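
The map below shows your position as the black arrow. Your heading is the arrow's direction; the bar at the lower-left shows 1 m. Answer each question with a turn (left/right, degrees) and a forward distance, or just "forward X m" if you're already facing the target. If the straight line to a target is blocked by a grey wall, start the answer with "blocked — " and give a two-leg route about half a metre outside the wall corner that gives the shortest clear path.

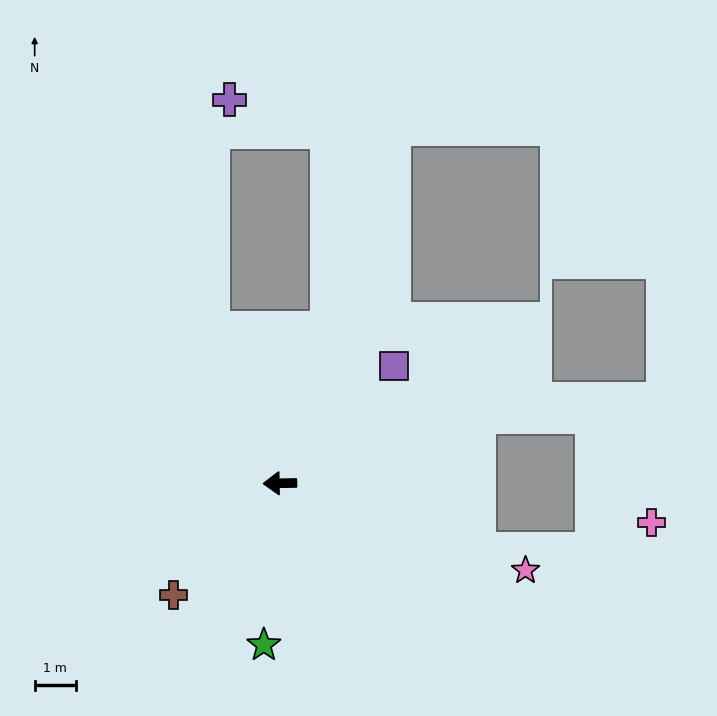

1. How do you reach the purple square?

turn right 135°, forward 4.0 m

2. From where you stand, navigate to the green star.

turn left 83°, forward 3.9 m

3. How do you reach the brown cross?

turn left 45°, forward 3.7 m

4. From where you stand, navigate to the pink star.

turn left 159°, forward 6.3 m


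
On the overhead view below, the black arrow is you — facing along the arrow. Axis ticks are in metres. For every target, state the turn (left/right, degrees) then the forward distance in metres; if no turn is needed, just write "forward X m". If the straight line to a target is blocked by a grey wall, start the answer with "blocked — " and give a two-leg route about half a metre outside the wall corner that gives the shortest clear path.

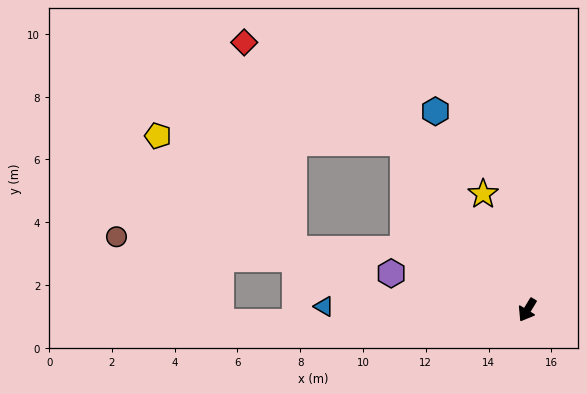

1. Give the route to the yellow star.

turn right 128°, forward 4.0 m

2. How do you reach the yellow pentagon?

blocked — turn right 112°, forward 6.6 m, then turn left 52°, forward 7.8 m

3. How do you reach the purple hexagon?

turn right 74°, forward 4.5 m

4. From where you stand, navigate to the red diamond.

blocked — turn right 112°, forward 6.6 m, then turn left 21°, forward 6.0 m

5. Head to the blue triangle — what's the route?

turn right 60°, forward 6.5 m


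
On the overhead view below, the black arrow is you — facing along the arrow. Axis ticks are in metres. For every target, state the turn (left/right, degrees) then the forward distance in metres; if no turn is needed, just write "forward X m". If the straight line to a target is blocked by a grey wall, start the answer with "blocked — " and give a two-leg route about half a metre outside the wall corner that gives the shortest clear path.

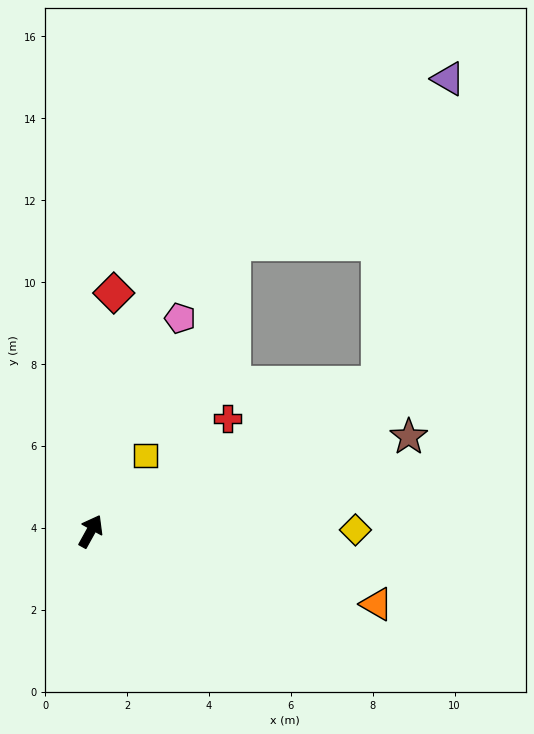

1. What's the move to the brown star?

turn right 44°, forward 8.1 m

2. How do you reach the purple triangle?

blocked — turn right 34°, forward 7.9 m, then turn left 50°, forward 7.6 m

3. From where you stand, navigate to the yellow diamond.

turn right 61°, forward 6.5 m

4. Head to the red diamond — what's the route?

turn left 23°, forward 5.8 m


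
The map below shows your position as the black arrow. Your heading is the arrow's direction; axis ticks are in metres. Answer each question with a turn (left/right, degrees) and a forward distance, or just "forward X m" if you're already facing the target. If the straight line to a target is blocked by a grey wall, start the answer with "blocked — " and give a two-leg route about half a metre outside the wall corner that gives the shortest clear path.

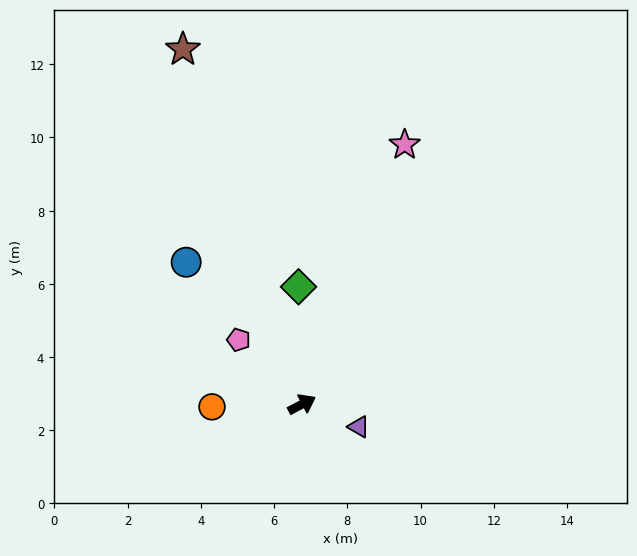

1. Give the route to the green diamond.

turn left 64°, forward 3.2 m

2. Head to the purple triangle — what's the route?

turn right 49°, forward 1.7 m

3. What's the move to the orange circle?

turn left 154°, forward 2.5 m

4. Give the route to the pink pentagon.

turn left 107°, forward 2.5 m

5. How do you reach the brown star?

turn left 81°, forward 10.2 m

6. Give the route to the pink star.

turn left 41°, forward 7.6 m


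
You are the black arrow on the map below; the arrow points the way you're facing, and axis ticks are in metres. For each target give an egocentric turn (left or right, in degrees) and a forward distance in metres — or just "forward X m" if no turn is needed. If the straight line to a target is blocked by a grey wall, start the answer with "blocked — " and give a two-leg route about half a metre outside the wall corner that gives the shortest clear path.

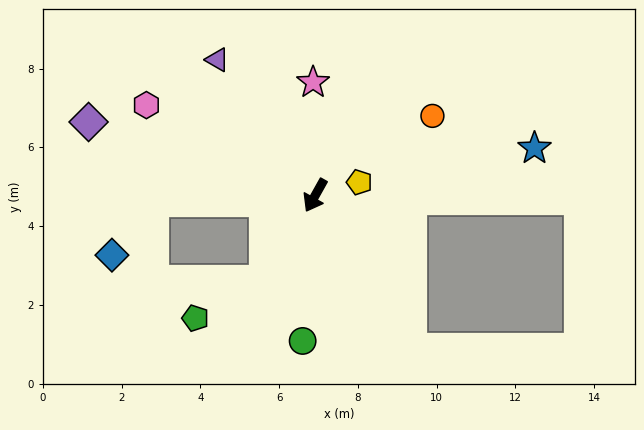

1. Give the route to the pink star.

turn right 150°, forward 2.9 m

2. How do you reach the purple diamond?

turn right 79°, forward 6.0 m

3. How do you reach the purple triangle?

turn right 115°, forward 4.2 m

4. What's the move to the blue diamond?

blocked — turn right 59°, forward 4.1 m, then turn left 52°, forward 1.7 m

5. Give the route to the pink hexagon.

turn right 89°, forward 4.9 m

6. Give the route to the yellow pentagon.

turn left 136°, forward 1.2 m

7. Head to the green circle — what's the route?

turn left 24°, forward 3.7 m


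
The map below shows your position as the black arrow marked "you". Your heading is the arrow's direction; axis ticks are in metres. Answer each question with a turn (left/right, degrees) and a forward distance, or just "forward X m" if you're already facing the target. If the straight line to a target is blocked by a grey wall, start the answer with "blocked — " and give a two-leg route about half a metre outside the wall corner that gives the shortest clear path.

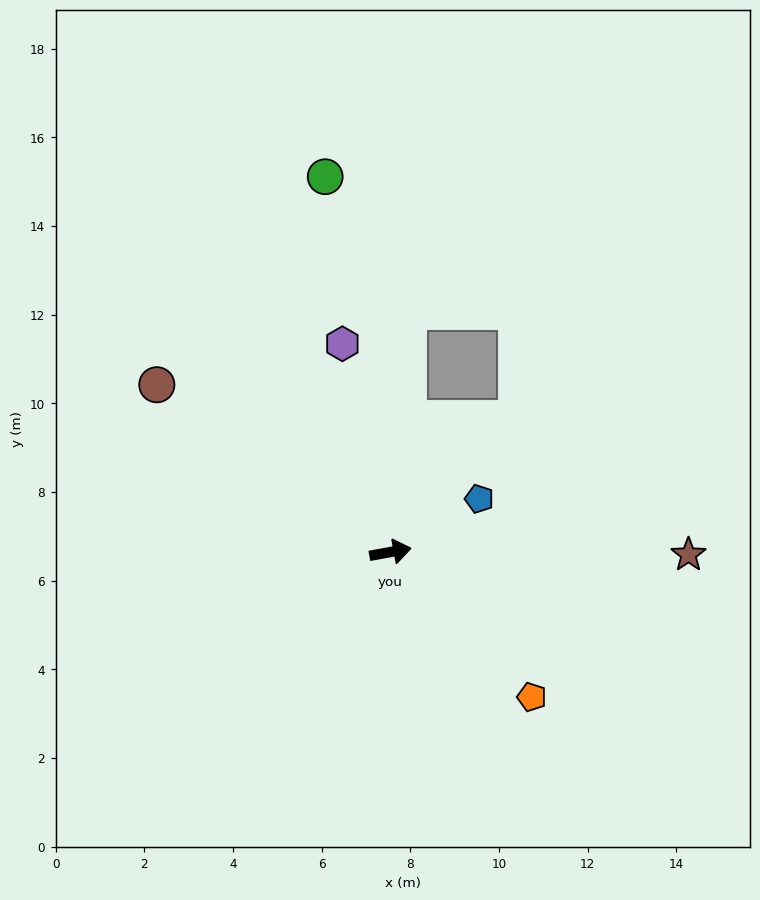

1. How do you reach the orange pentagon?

turn right 56°, forward 4.6 m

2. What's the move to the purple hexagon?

turn left 93°, forward 4.8 m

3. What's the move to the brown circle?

turn left 134°, forward 6.5 m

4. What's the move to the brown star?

turn right 11°, forward 6.7 m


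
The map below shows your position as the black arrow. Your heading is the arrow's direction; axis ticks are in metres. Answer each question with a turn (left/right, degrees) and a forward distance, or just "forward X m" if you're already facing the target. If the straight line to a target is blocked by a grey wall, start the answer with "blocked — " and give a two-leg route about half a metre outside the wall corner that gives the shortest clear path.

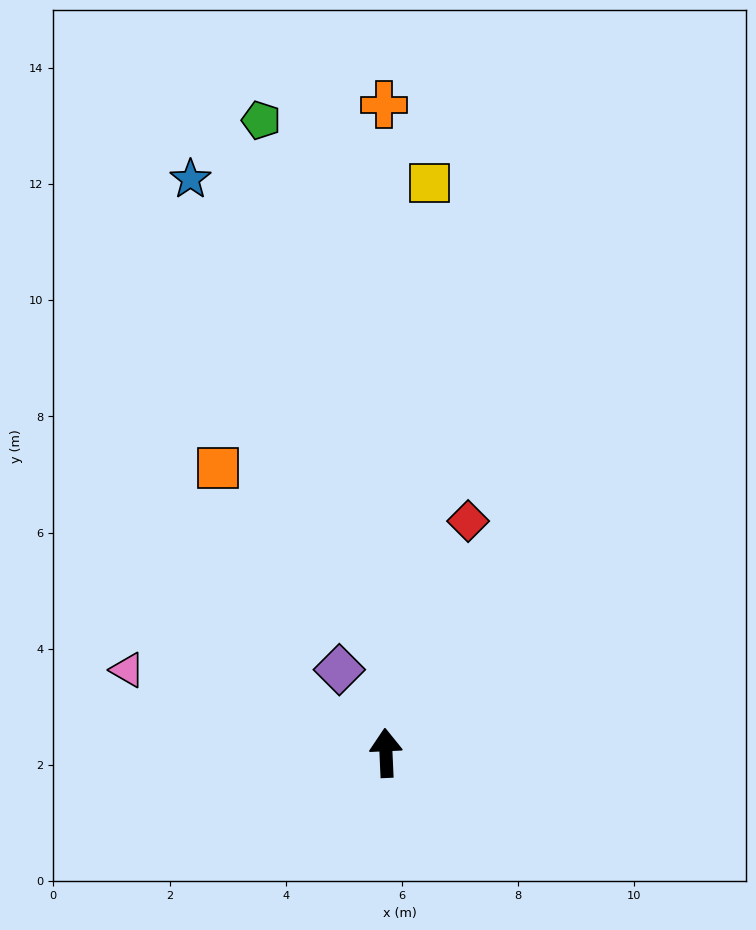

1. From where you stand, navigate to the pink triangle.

turn left 70°, forward 4.7 m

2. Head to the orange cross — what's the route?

turn right 2°, forward 11.2 m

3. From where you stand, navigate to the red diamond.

turn right 22°, forward 4.2 m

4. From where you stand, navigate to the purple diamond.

turn left 27°, forward 1.6 m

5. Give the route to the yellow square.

turn right 7°, forward 9.8 m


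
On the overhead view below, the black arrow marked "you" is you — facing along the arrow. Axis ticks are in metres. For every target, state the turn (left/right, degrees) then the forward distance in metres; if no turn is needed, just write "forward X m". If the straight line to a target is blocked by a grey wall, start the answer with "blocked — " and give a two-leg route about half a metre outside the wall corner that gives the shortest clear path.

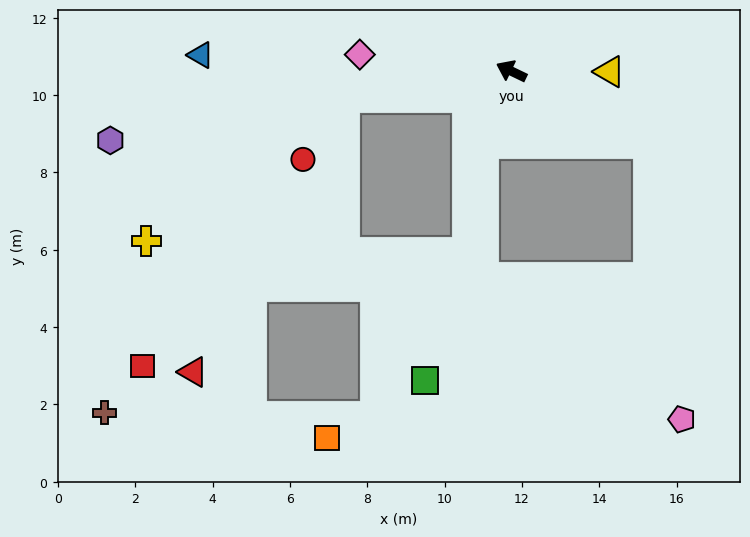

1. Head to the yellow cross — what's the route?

blocked — turn left 34°, forward 4.4 m, then turn left 28°, forward 6.3 m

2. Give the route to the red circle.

blocked — turn left 34°, forward 4.4 m, then turn left 49°, forward 1.9 m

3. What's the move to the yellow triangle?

turn right 155°, forward 2.5 m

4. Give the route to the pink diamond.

turn left 19°, forward 3.9 m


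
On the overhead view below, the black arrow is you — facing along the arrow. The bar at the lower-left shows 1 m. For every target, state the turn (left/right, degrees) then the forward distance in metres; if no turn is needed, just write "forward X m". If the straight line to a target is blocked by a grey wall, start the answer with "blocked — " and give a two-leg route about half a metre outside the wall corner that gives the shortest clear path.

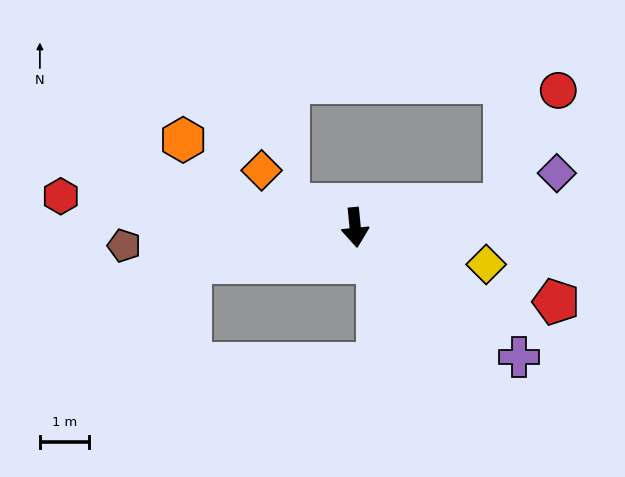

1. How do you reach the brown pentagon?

turn right 91°, forward 4.7 m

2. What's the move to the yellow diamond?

turn left 69°, forward 2.8 m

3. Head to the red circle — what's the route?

blocked — turn left 93°, forward 3.1 m, then turn left 56°, forward 2.6 m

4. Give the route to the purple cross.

turn left 46°, forward 4.2 m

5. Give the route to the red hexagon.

turn right 102°, forward 6.0 m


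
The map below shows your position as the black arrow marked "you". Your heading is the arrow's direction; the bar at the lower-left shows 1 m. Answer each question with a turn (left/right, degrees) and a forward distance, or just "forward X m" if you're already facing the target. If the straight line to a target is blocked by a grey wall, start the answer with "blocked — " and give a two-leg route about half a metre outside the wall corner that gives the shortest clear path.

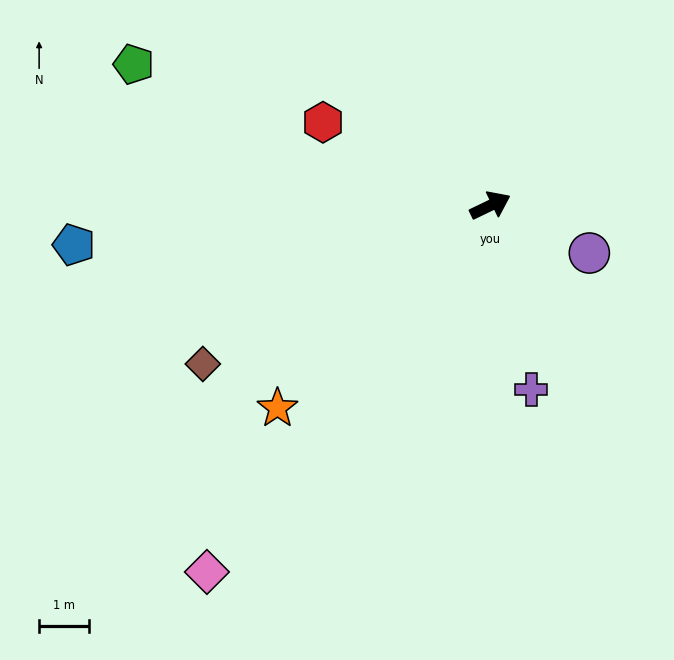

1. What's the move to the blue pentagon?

turn left 160°, forward 8.4 m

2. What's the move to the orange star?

turn right 162°, forward 5.9 m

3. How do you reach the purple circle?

turn right 51°, forward 2.2 m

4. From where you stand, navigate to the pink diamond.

turn right 153°, forward 9.3 m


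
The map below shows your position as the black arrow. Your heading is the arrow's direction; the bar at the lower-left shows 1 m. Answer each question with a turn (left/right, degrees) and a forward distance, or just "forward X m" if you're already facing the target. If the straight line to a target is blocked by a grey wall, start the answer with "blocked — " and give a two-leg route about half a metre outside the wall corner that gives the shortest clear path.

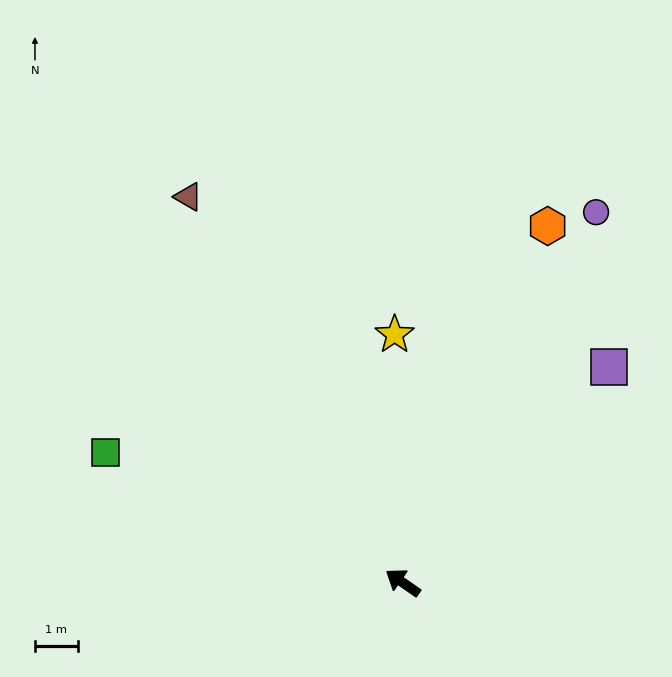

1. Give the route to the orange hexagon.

turn right 77°, forward 9.0 m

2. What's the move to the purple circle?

turn right 83°, forward 9.7 m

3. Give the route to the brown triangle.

turn right 26°, forward 10.3 m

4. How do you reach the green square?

turn left 11°, forward 7.6 m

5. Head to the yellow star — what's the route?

turn right 53°, forward 5.8 m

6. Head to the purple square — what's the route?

turn right 99°, forward 6.9 m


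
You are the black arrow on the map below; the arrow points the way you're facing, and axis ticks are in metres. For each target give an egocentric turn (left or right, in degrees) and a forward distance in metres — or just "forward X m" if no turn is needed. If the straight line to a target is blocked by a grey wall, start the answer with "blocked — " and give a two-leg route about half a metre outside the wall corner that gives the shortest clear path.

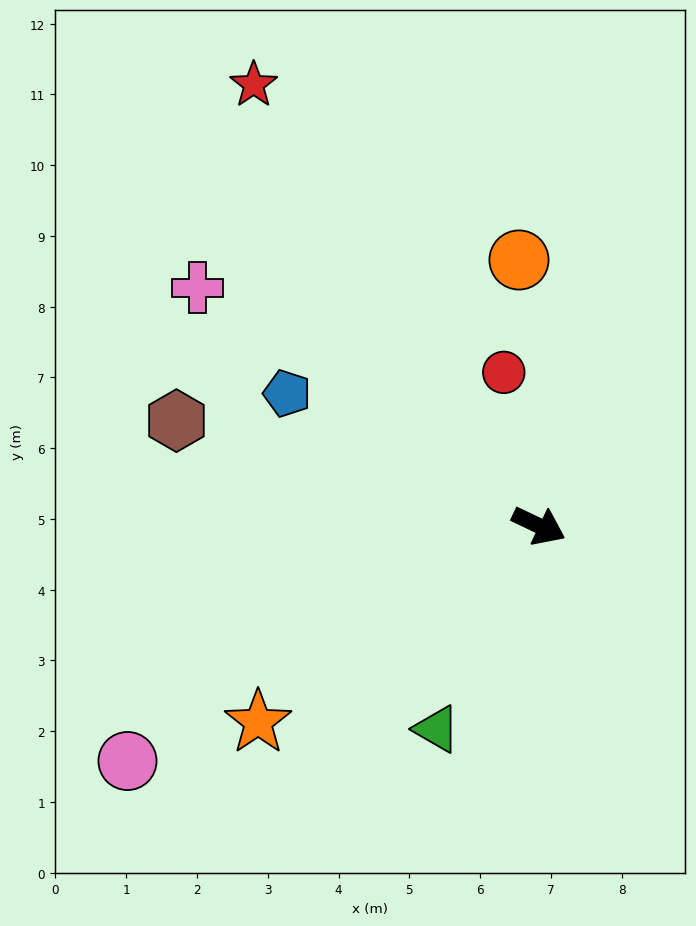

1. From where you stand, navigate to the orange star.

turn right 120°, forward 4.8 m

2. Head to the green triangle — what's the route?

turn right 91°, forward 3.2 m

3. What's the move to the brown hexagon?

turn right 171°, forward 5.3 m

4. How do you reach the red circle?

turn left 128°, forward 2.2 m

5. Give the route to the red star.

turn left 148°, forward 7.4 m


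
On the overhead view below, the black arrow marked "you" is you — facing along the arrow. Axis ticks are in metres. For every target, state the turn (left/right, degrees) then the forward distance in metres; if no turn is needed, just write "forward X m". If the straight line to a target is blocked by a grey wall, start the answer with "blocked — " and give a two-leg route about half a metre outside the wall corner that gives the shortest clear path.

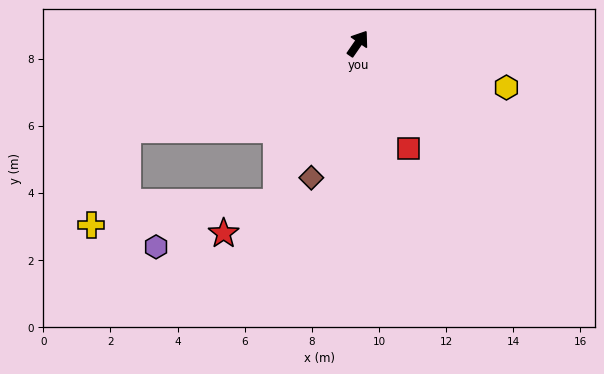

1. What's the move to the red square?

turn right 120°, forward 3.5 m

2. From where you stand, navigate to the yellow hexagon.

turn right 72°, forward 4.6 m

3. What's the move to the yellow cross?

blocked — turn left 145°, forward 7.3 m, then turn left 49°, forward 3.1 m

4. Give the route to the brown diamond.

turn right 165°, forward 4.2 m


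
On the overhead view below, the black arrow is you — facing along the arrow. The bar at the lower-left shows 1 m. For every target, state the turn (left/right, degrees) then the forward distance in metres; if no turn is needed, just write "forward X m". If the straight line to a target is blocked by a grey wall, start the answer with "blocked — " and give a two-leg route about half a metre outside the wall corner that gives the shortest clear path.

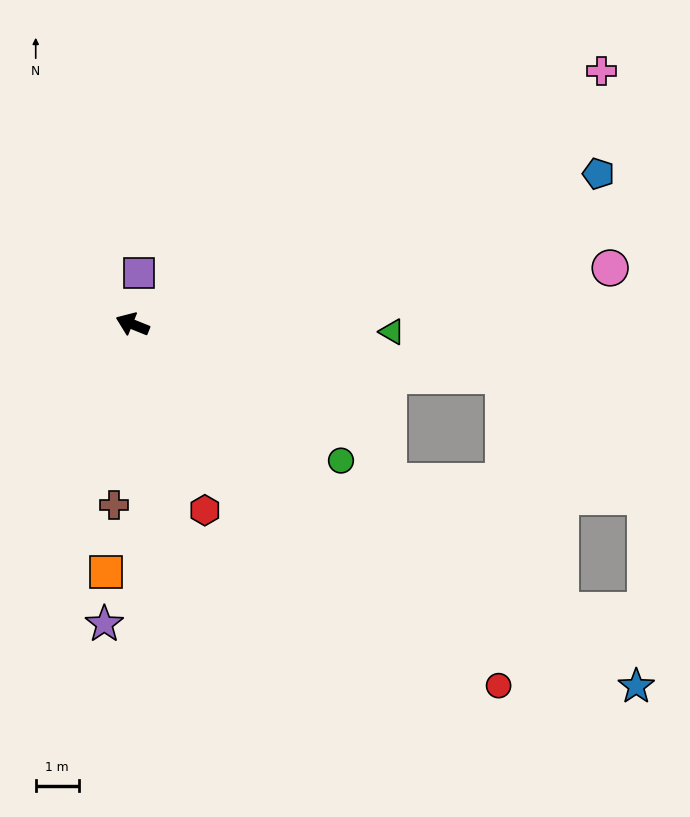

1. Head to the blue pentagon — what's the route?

turn right 140°, forward 11.4 m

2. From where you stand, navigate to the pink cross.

turn right 130°, forward 12.4 m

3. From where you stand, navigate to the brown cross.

turn left 106°, forward 4.2 m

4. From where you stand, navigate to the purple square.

turn right 75°, forward 1.2 m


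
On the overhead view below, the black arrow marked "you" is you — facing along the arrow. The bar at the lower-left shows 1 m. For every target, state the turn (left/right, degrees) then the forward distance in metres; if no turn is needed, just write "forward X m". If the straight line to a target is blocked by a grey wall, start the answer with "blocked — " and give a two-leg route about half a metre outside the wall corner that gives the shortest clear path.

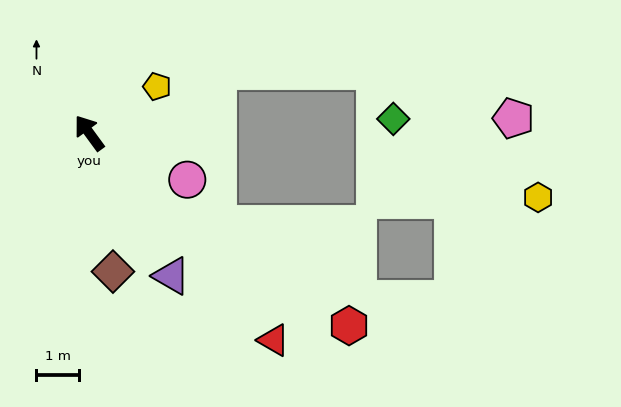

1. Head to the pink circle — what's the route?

turn right 152°, forward 2.5 m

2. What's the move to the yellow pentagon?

turn right 92°, forward 1.9 m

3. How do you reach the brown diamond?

turn left 154°, forward 3.3 m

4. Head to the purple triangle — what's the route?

turn left 174°, forward 3.9 m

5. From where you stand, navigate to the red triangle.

turn right 175°, forward 6.5 m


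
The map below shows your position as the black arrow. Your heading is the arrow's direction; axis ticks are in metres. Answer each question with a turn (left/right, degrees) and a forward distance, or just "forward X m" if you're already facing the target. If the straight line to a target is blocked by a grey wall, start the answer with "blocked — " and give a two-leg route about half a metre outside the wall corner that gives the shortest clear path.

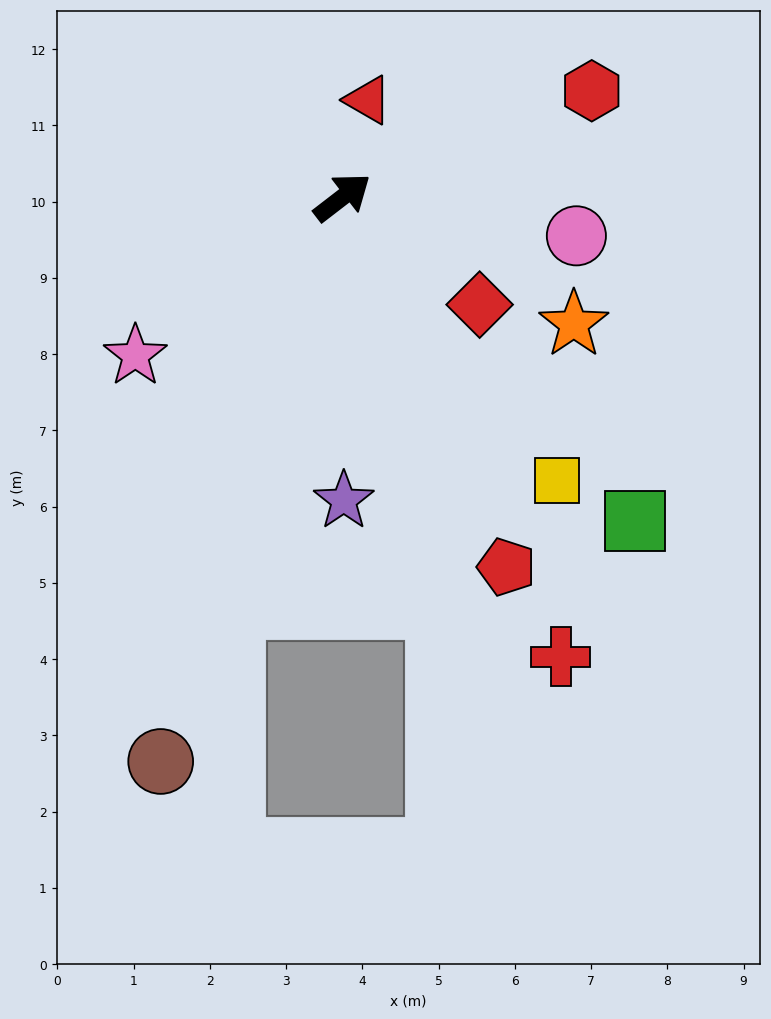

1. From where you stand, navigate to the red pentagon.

turn right 104°, forward 5.3 m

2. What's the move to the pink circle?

turn right 47°, forward 3.1 m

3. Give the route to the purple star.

turn right 127°, forward 4.0 m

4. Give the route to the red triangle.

turn left 38°, forward 1.3 m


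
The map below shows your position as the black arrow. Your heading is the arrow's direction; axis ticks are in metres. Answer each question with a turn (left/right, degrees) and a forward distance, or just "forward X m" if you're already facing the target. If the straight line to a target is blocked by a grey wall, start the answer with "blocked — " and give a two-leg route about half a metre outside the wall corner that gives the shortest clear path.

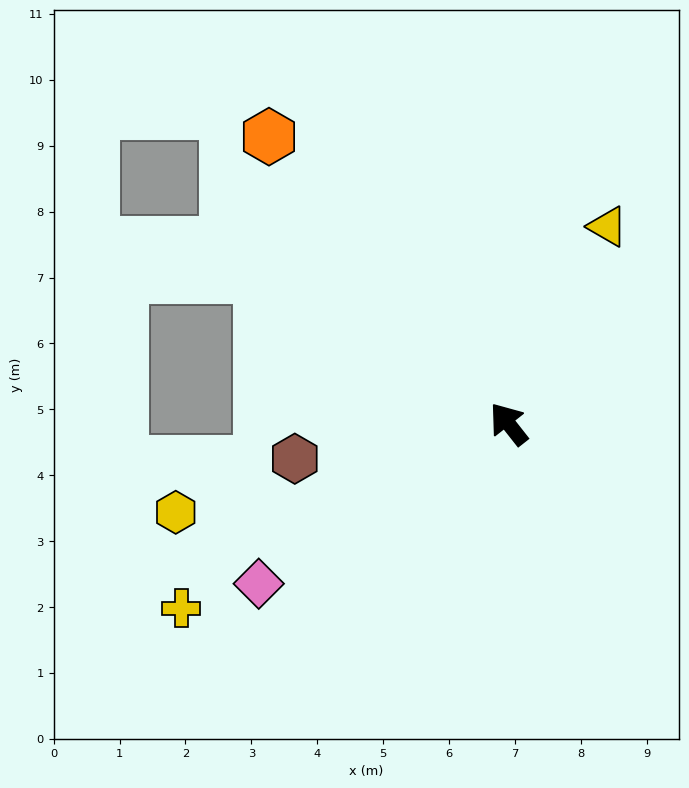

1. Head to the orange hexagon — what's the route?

forward 5.7 m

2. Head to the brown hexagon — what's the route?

turn left 61°, forward 3.3 m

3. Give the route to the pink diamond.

turn left 84°, forward 4.5 m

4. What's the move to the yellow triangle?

turn right 65°, forward 3.3 m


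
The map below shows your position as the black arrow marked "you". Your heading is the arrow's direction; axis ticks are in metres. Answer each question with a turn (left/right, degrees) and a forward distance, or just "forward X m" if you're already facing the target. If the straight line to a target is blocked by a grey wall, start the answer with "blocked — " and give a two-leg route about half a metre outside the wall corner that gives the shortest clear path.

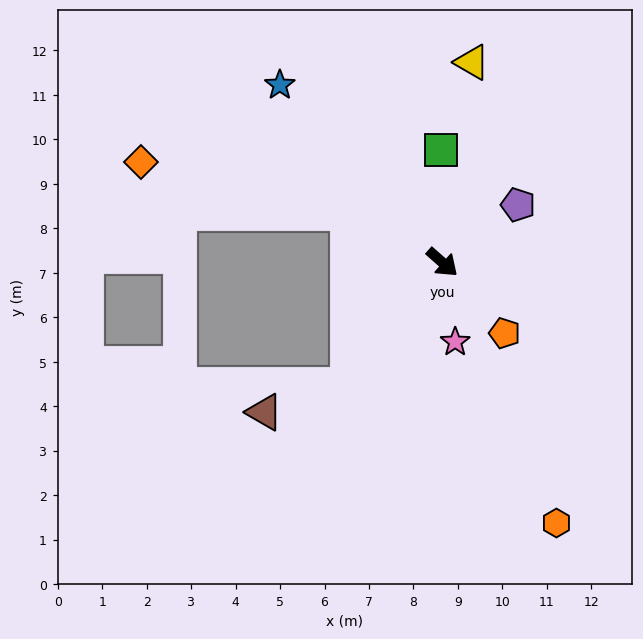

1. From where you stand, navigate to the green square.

turn left 132°, forward 2.5 m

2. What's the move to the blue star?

turn left 174°, forward 5.4 m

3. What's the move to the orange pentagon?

turn right 7°, forward 2.1 m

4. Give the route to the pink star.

turn right 39°, forward 1.8 m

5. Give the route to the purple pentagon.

turn left 79°, forward 2.1 m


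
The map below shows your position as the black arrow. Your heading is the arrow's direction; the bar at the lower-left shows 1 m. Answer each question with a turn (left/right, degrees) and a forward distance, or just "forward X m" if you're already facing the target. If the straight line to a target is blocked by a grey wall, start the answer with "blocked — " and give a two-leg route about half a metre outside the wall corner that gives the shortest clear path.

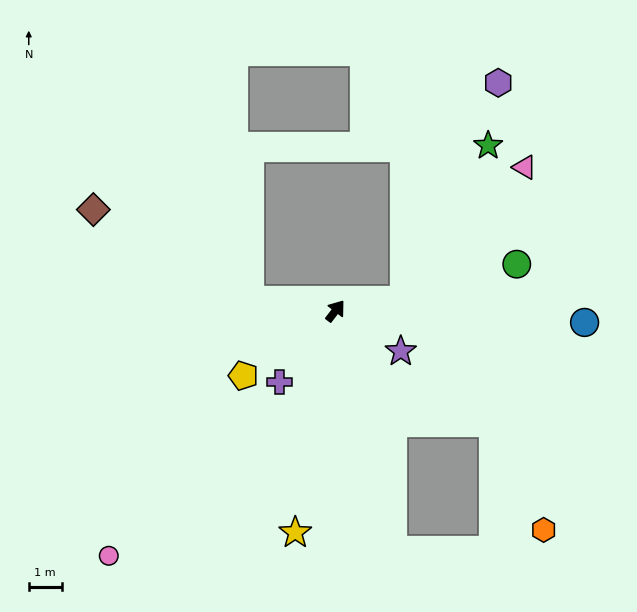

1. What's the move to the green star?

blocked — turn right 43°, forward 2.1 m, then turn left 52°, forward 5.3 m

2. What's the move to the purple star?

turn right 84°, forward 2.3 m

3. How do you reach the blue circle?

turn right 55°, forward 7.6 m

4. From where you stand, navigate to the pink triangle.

blocked — turn right 43°, forward 2.1 m, then turn left 38°, forward 5.4 m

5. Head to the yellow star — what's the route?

turn right 153°, forward 6.9 m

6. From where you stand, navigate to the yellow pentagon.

turn left 163°, forward 3.4 m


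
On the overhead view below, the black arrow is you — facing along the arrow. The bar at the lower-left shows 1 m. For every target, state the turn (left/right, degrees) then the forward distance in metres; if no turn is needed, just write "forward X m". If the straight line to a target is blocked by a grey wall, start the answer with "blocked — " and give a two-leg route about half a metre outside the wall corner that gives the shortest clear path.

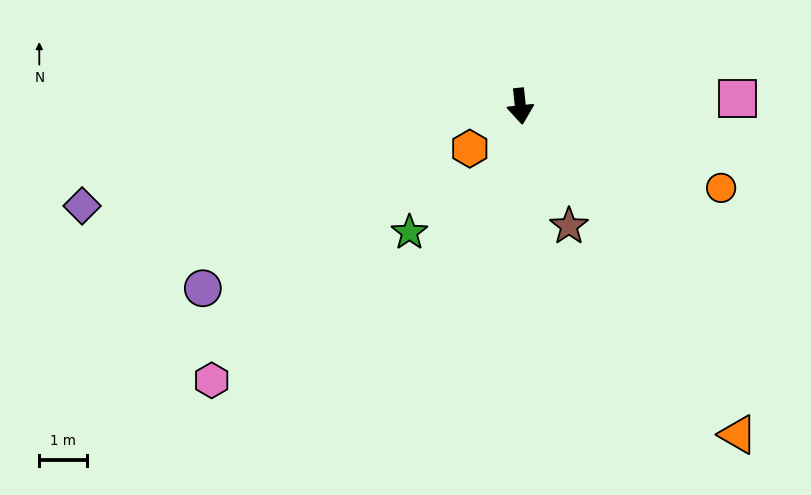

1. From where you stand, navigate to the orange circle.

turn left 62°, forward 4.6 m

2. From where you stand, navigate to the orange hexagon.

turn right 56°, forward 1.4 m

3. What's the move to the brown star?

turn left 16°, forward 2.7 m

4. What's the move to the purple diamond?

turn right 83°, forward 9.5 m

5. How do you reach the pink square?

turn left 86°, forward 4.6 m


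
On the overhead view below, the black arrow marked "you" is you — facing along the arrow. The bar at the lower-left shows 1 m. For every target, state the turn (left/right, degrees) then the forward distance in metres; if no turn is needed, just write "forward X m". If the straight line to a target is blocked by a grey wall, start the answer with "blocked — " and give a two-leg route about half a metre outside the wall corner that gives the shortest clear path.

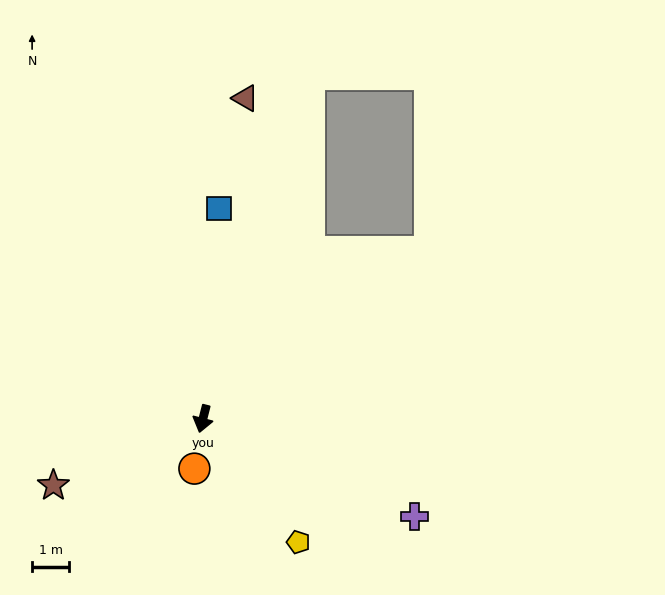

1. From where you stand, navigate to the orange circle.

turn left 5°, forward 1.4 m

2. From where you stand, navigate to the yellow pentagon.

turn left 52°, forward 4.2 m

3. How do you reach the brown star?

turn right 52°, forward 4.5 m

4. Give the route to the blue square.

turn right 170°, forward 5.7 m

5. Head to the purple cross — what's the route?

turn left 79°, forward 6.3 m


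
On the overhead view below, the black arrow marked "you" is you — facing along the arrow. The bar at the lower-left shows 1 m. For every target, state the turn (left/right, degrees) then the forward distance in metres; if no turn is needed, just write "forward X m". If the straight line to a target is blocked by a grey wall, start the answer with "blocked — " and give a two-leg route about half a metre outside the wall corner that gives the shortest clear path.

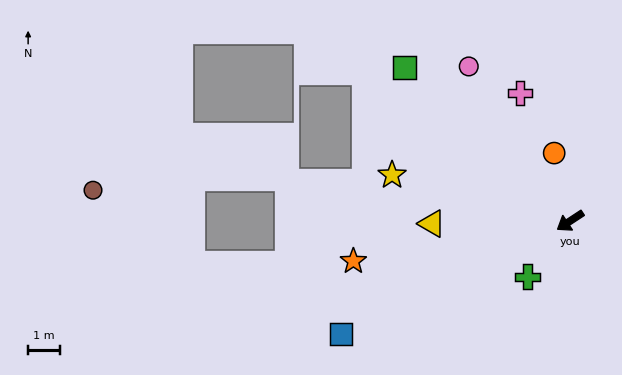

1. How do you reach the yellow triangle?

turn right 32°, forward 4.3 m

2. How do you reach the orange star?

turn right 23°, forward 6.9 m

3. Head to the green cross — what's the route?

turn left 19°, forward 2.2 m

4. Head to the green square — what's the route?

turn right 76°, forward 7.1 m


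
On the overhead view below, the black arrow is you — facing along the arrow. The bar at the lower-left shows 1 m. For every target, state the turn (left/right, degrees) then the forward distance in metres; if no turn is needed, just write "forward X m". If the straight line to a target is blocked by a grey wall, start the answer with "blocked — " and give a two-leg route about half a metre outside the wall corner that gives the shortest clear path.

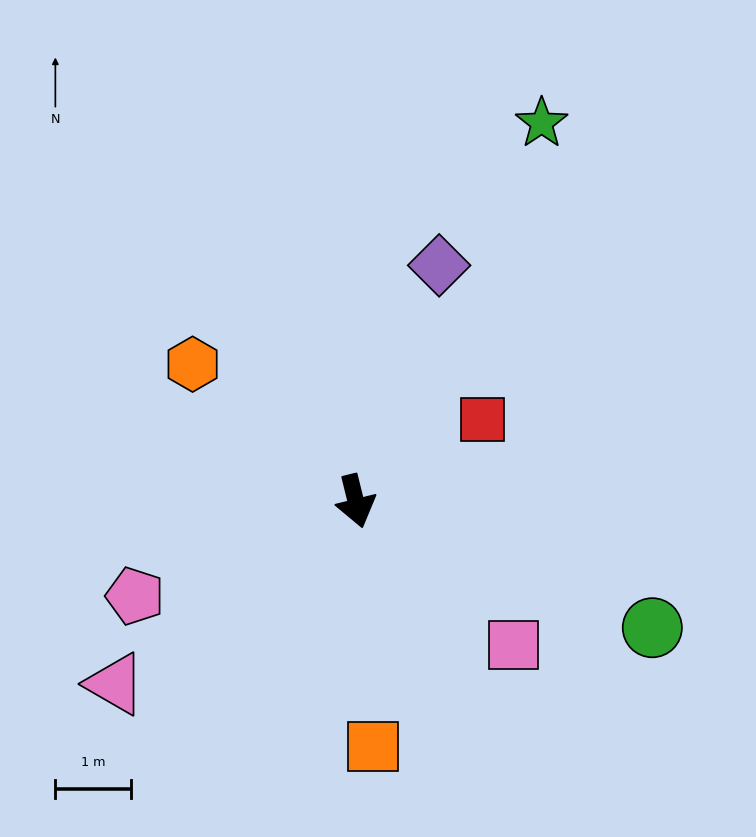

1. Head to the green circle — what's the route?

turn left 53°, forward 4.3 m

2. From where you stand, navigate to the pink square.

turn left 34°, forward 2.8 m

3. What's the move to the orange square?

turn right 10°, forward 3.3 m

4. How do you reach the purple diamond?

turn left 147°, forward 3.3 m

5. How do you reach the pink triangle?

turn right 67°, forward 4.0 m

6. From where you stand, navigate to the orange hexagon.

turn right 144°, forward 2.8 m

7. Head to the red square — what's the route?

turn left 109°, forward 2.0 m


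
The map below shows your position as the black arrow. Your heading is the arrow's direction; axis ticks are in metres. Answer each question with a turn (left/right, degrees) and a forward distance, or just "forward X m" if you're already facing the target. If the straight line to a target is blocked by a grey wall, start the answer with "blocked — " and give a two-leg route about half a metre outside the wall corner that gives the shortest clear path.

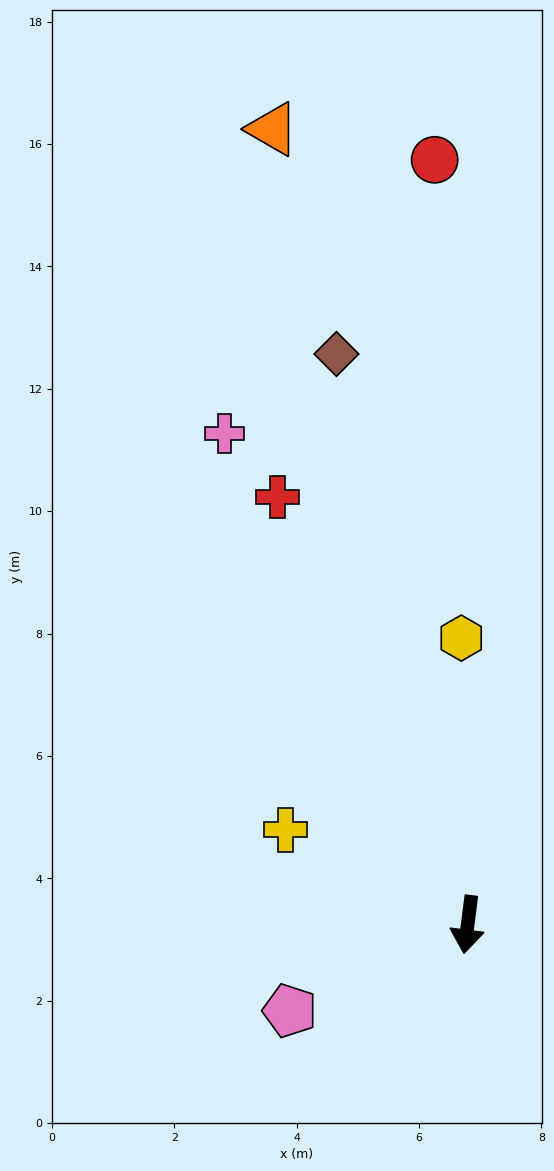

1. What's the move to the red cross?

turn right 149°, forward 7.6 m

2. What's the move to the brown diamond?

turn right 160°, forward 9.6 m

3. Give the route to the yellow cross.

turn right 110°, forward 3.4 m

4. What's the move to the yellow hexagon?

turn right 171°, forward 4.7 m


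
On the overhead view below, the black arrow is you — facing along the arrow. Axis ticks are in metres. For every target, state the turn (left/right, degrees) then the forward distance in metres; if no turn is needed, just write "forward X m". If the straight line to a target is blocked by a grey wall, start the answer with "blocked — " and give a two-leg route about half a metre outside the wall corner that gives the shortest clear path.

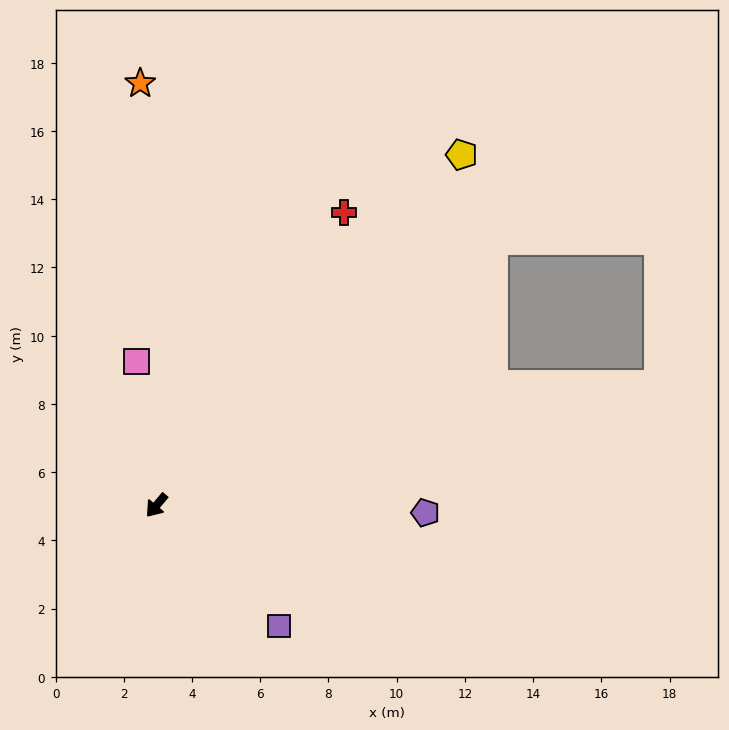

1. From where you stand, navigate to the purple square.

turn left 85°, forward 5.1 m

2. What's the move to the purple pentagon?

turn left 128°, forward 7.9 m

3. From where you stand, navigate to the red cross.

turn right 173°, forward 10.2 m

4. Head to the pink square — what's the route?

turn right 132°, forward 4.3 m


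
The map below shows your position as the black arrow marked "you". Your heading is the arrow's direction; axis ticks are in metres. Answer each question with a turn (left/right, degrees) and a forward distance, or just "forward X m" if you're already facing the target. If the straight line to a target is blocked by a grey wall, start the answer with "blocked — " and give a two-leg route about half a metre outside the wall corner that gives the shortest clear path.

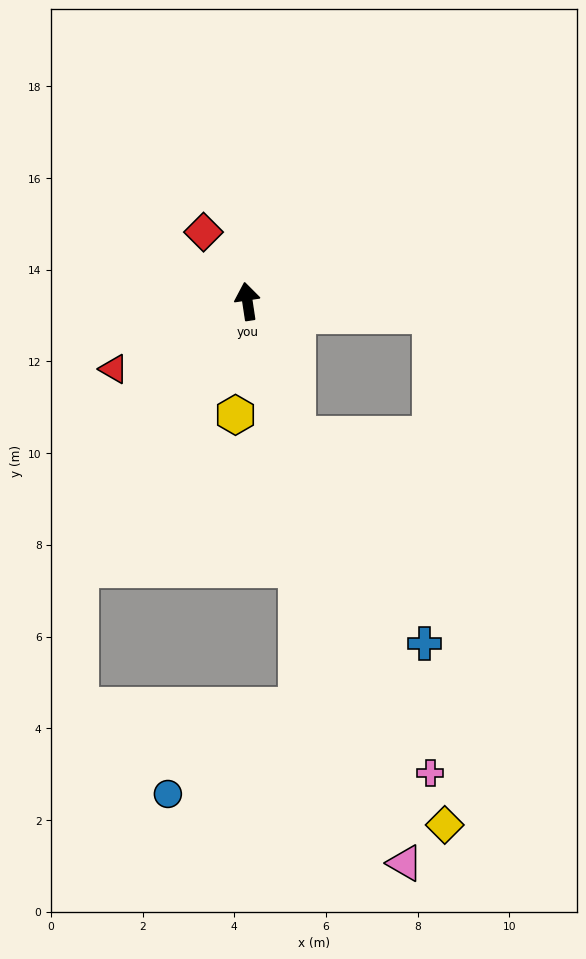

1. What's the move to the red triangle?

turn left 108°, forward 3.3 m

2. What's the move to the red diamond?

turn left 24°, forward 1.8 m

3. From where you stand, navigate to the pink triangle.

turn right 173°, forward 12.7 m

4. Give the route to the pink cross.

turn right 167°, forward 11.0 m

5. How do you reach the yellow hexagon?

turn left 165°, forward 2.5 m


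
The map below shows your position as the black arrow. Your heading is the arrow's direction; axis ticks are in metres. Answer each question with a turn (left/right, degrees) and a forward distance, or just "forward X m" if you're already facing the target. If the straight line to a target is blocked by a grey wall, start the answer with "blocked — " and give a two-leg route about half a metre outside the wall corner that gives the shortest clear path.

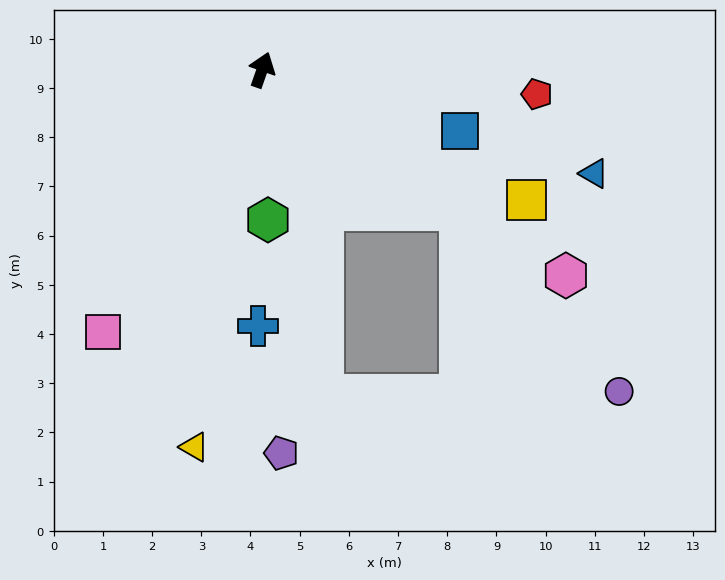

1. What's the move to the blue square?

turn right 88°, forward 4.2 m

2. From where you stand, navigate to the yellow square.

turn right 97°, forward 6.0 m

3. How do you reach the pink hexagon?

turn right 105°, forward 7.5 m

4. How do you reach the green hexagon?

turn right 158°, forward 3.1 m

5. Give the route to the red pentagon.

turn right 76°, forward 5.6 m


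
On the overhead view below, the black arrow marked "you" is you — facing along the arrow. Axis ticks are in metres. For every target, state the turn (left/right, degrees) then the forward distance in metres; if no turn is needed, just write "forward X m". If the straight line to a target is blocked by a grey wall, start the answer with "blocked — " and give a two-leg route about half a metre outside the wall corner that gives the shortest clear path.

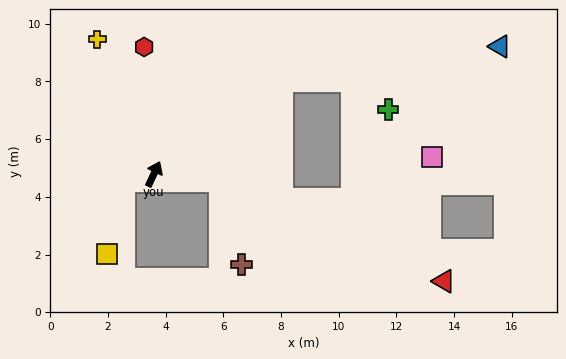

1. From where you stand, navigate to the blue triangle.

blocked — turn right 28°, forward 5.5 m, then turn right 28°, forward 7.7 m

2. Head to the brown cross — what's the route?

blocked — turn right 70°, forward 2.3 m, then turn right 71°, forward 3.0 m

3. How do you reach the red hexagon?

turn left 30°, forward 4.4 m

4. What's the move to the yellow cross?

turn left 48°, forward 5.1 m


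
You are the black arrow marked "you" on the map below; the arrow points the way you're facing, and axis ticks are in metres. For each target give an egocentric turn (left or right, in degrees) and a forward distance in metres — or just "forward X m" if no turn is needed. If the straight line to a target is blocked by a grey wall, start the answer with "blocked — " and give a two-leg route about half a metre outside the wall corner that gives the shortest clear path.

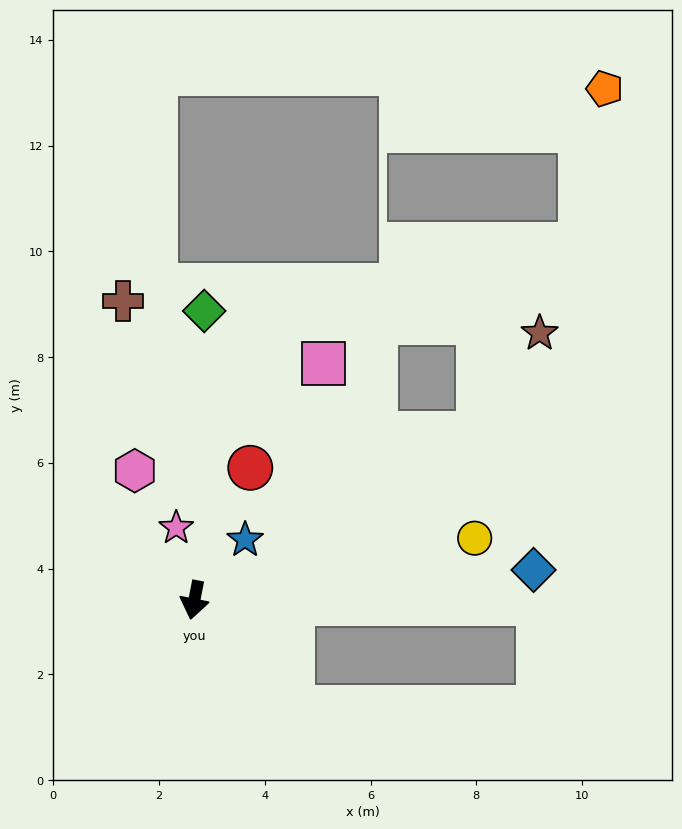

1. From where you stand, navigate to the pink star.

turn right 155°, forward 1.4 m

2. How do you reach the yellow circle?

turn left 114°, forward 5.4 m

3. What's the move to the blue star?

turn left 151°, forward 1.5 m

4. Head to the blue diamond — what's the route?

turn left 106°, forward 6.4 m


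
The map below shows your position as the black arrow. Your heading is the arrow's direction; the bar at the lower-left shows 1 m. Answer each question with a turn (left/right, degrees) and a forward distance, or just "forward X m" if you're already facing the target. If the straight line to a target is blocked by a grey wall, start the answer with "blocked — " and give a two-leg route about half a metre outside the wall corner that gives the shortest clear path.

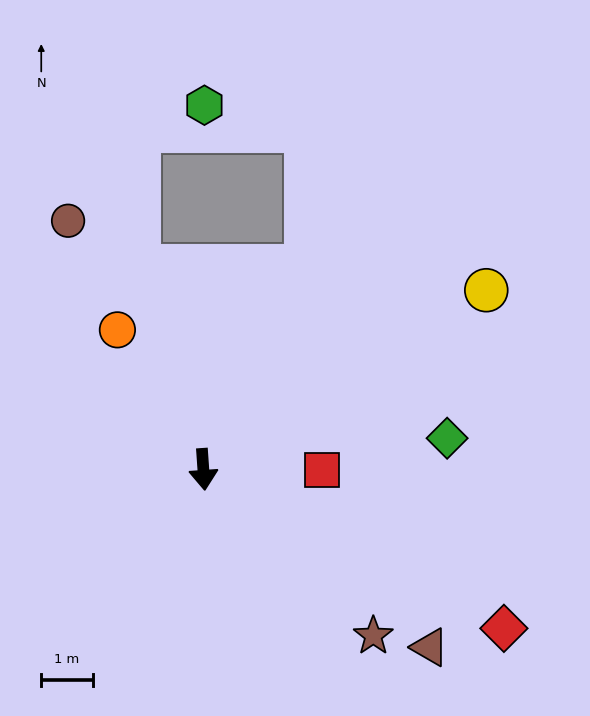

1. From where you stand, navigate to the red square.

turn left 86°, forward 2.3 m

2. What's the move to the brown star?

turn left 42°, forward 4.6 m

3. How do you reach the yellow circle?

turn left 118°, forward 6.5 m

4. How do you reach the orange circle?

turn right 152°, forward 3.2 m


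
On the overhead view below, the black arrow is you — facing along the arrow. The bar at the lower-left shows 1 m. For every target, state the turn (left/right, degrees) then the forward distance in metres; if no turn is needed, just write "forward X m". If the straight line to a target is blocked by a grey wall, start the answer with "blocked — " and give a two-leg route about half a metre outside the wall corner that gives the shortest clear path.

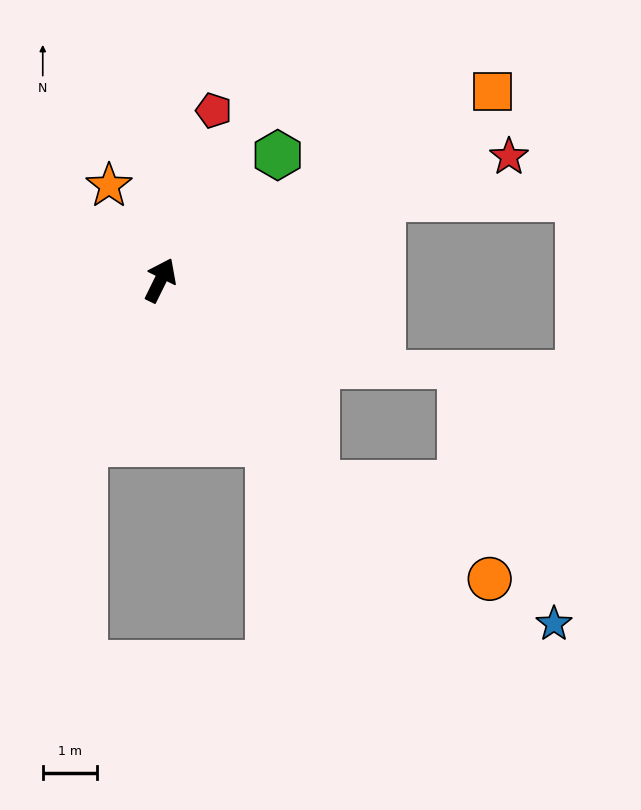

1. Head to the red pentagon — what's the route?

turn left 9°, forward 3.3 m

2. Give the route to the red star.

turn right 44°, forward 6.8 m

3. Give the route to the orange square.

turn right 34°, forward 7.0 m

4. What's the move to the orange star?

turn left 55°, forward 2.0 m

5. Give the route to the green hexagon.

turn right 17°, forward 3.1 m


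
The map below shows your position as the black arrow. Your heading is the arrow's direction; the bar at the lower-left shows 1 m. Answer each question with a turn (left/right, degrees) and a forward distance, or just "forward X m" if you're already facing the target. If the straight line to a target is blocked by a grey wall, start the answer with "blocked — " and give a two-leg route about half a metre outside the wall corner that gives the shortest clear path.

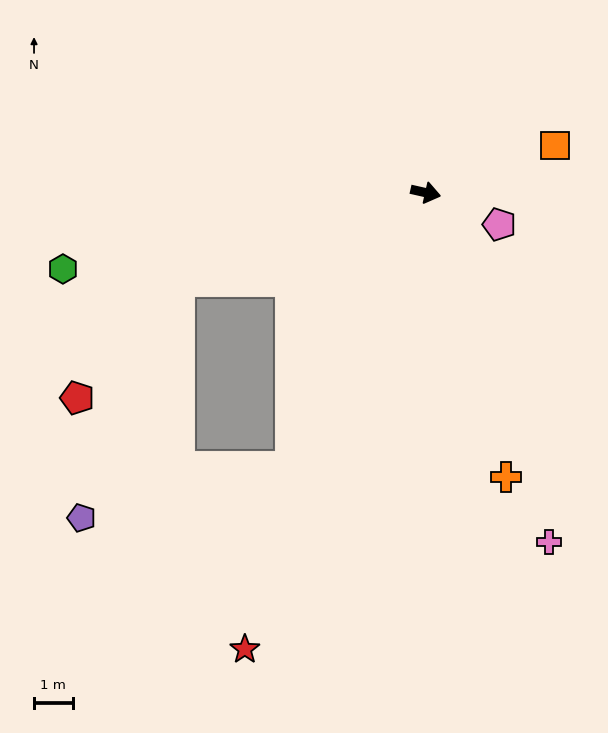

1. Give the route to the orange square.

turn left 33°, forward 3.5 m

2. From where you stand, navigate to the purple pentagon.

blocked — turn right 148°, forward 6.7 m, then turn left 48°, forward 6.6 m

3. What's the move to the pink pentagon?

turn right 11°, forward 2.1 m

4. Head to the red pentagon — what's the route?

blocked — turn right 148°, forward 6.7 m, then turn left 30°, forward 4.0 m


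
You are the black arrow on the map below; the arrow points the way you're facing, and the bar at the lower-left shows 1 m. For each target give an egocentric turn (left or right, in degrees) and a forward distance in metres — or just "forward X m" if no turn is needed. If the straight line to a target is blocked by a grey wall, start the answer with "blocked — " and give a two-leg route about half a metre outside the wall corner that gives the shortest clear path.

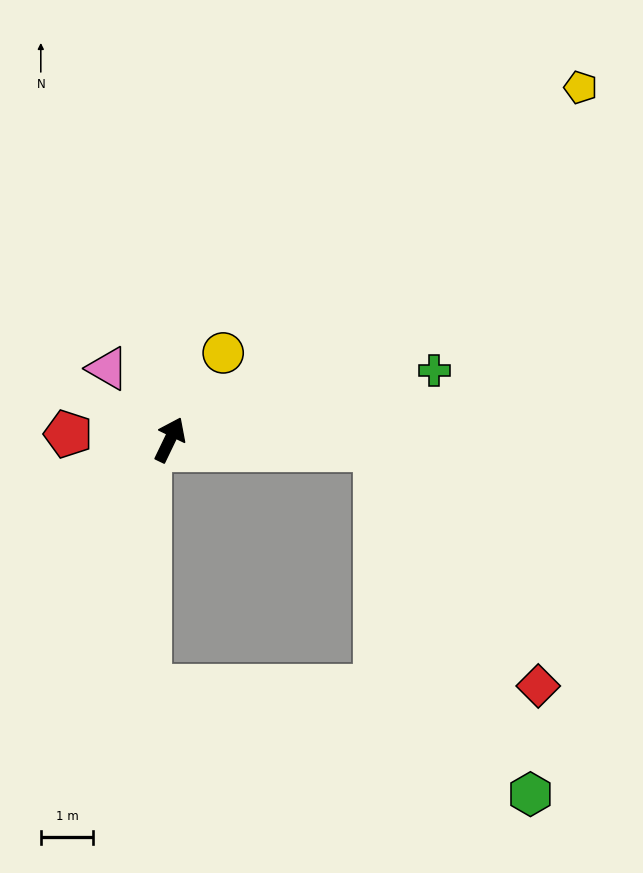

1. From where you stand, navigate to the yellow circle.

turn right 6°, forward 1.9 m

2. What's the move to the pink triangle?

turn left 67°, forward 1.8 m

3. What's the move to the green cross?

turn right 50°, forward 5.2 m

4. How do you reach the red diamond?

blocked — turn right 67°, forward 3.9 m, then turn right 53°, forward 5.5 m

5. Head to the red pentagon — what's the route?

turn left 113°, forward 1.9 m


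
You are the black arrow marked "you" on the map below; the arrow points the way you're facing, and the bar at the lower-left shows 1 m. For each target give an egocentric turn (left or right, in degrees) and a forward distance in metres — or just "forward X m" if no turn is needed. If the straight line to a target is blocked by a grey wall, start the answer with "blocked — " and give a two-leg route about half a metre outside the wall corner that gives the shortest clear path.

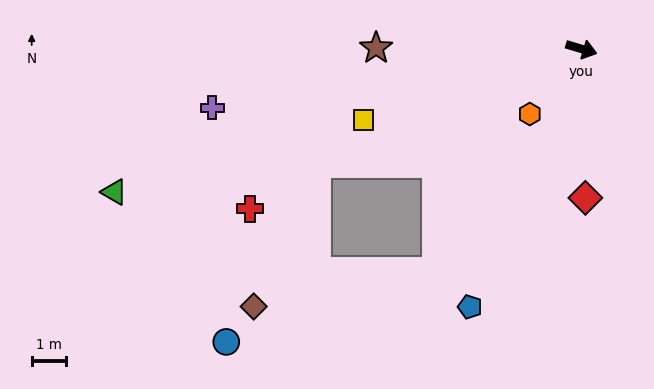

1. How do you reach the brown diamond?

blocked — turn right 140°, forward 8.3 m, then turn left 43°, forward 4.5 m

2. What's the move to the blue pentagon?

turn right 97°, forward 8.1 m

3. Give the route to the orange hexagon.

turn right 112°, forward 2.4 m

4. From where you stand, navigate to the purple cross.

turn right 154°, forward 10.8 m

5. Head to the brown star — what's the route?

turn right 164°, forward 5.9 m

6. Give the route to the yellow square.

turn right 145°, forward 6.6 m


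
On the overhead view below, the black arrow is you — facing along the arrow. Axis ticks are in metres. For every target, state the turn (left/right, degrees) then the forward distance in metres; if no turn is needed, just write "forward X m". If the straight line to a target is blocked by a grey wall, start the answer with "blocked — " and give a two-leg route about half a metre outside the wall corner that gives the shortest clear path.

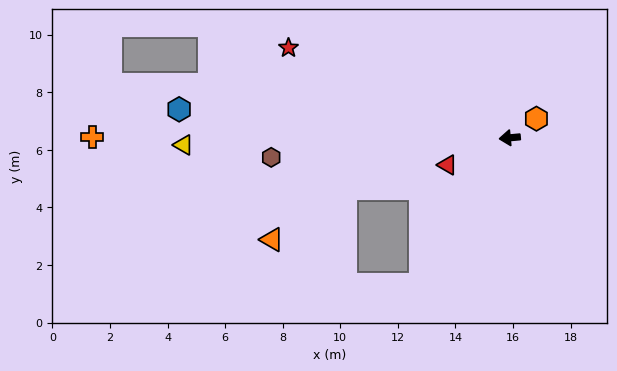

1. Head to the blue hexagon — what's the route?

turn right 10°, forward 11.5 m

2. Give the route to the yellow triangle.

turn right 4°, forward 11.3 m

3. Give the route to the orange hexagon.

turn right 150°, forward 1.1 m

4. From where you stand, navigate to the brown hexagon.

forward 8.3 m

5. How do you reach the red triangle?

turn left 18°, forward 2.4 m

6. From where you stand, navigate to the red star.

turn right 27°, forward 8.3 m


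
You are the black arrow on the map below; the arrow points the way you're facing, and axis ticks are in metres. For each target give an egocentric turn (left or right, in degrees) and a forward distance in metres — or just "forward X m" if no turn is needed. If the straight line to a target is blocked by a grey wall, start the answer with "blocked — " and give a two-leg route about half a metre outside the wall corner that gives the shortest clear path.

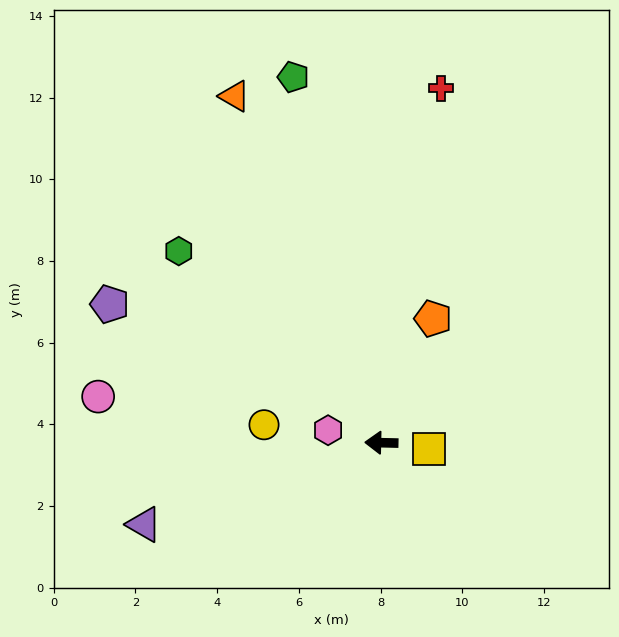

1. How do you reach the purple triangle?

turn left 20°, forward 6.1 m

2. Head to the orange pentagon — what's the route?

turn right 111°, forward 3.3 m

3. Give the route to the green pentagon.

turn right 75°, forward 9.2 m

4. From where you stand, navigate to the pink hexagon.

turn right 12°, forward 1.3 m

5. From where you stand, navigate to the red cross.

turn right 98°, forward 8.8 m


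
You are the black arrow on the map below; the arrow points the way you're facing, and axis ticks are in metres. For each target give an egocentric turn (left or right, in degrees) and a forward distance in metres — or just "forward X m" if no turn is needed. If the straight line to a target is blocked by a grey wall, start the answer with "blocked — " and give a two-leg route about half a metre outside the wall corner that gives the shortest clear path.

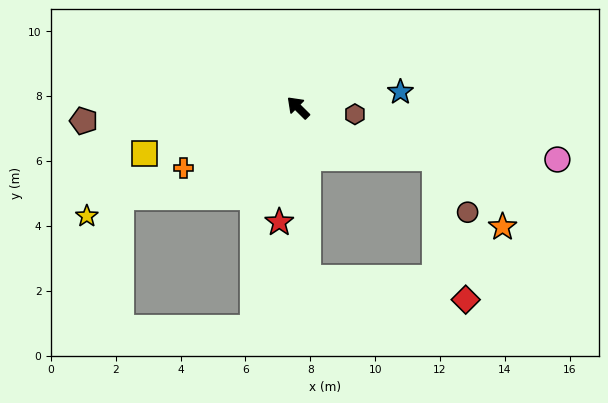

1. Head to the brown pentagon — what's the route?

turn left 48°, forward 6.6 m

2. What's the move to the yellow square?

turn left 62°, forward 4.9 m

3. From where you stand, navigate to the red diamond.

blocked — turn left 138°, forward 5.3 m, then turn left 79°, forward 4.9 m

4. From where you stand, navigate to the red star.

turn left 125°, forward 3.6 m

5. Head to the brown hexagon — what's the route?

turn right 142°, forward 1.8 m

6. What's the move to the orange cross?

turn left 73°, forward 4.0 m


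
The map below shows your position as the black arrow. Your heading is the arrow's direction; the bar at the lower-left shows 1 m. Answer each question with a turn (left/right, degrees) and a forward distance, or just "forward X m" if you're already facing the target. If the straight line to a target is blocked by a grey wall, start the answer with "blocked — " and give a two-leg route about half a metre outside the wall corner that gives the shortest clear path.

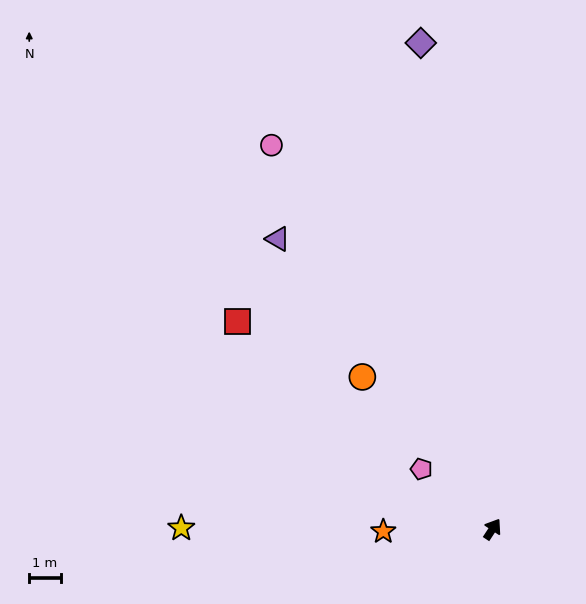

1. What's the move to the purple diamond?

turn left 42°, forward 15.6 m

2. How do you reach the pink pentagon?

turn left 83°, forward 3.0 m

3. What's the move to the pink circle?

turn left 63°, forward 14.1 m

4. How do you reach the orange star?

turn left 125°, forward 3.5 m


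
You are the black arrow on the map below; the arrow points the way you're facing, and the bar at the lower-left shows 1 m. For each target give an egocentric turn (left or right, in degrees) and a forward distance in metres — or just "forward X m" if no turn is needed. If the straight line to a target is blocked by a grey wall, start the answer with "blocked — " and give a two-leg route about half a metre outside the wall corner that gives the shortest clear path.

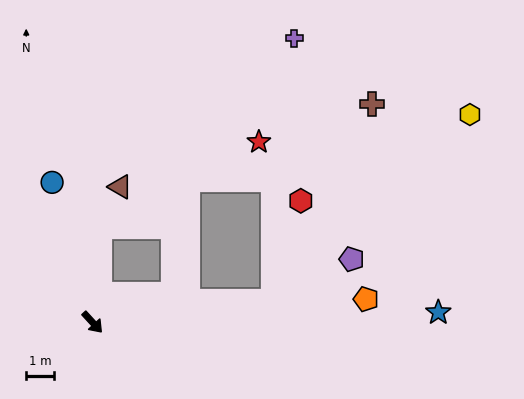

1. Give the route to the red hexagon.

blocked — turn left 54°, forward 6.5 m, then turn left 68°, forward 3.7 m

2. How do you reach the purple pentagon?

blocked — turn left 54°, forward 6.5 m, then turn left 21°, forward 3.2 m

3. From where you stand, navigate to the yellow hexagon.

blocked — turn left 54°, forward 6.5 m, then turn left 37°, forward 9.6 m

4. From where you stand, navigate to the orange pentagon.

turn left 52°, forward 9.8 m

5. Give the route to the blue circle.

turn left 154°, forward 5.2 m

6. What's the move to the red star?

blocked — turn left 133°, forward 3.4 m, then turn right 57°, forward 6.4 m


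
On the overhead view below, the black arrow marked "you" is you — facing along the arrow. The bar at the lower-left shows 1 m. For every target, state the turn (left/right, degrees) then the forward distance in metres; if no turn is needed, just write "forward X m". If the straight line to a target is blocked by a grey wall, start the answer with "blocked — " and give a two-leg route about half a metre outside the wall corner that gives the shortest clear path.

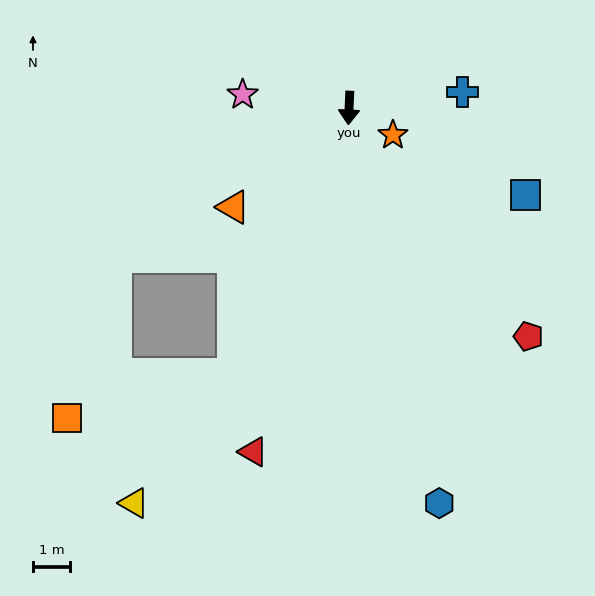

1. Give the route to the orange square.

blocked — turn right 21°, forward 7.8 m, then turn right 51°, forward 4.6 m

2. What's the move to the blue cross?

turn left 101°, forward 3.1 m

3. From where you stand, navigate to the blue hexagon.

turn left 15°, forward 10.9 m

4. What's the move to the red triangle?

turn right 13°, forward 9.6 m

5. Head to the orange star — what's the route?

turn left 61°, forward 1.4 m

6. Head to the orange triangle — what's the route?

turn right 47°, forward 4.1 m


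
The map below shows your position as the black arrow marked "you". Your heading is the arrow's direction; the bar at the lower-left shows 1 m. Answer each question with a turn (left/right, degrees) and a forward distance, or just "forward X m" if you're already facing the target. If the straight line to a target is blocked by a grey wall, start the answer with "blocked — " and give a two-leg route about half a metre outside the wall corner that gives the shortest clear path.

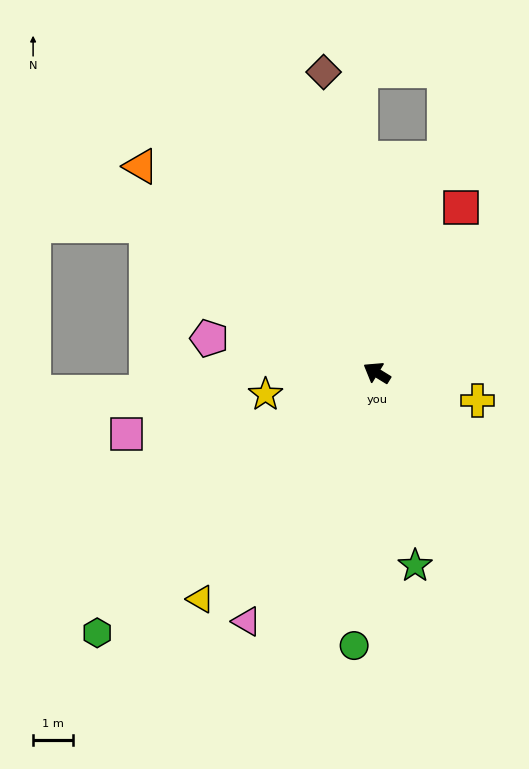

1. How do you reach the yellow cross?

turn right 164°, forward 2.6 m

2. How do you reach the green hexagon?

turn left 75°, forward 9.6 m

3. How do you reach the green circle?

turn left 117°, forward 6.9 m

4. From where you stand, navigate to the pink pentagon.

turn left 20°, forward 4.3 m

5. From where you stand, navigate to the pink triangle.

turn left 94°, forward 7.0 m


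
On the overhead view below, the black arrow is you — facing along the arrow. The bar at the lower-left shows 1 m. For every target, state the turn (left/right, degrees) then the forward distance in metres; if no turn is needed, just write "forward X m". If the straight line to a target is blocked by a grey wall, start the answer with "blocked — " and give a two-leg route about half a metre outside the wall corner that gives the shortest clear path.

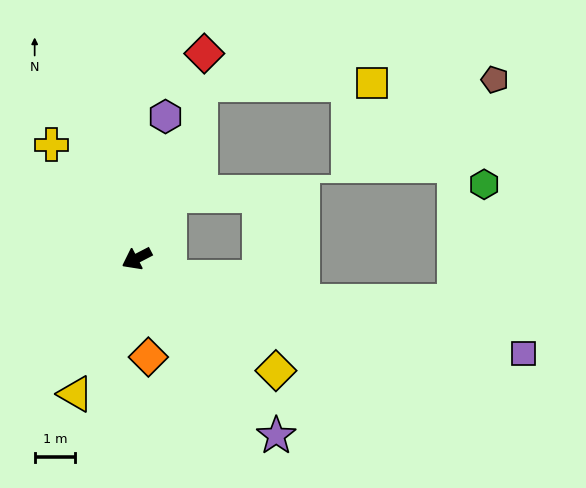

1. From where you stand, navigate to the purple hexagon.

turn right 129°, forward 3.6 m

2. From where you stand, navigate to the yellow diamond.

turn left 114°, forward 4.4 m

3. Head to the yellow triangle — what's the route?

turn left 38°, forward 3.7 m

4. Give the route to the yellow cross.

turn right 80°, forward 3.5 m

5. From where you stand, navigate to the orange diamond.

turn left 69°, forward 2.4 m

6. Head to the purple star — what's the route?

turn left 101°, forward 5.5 m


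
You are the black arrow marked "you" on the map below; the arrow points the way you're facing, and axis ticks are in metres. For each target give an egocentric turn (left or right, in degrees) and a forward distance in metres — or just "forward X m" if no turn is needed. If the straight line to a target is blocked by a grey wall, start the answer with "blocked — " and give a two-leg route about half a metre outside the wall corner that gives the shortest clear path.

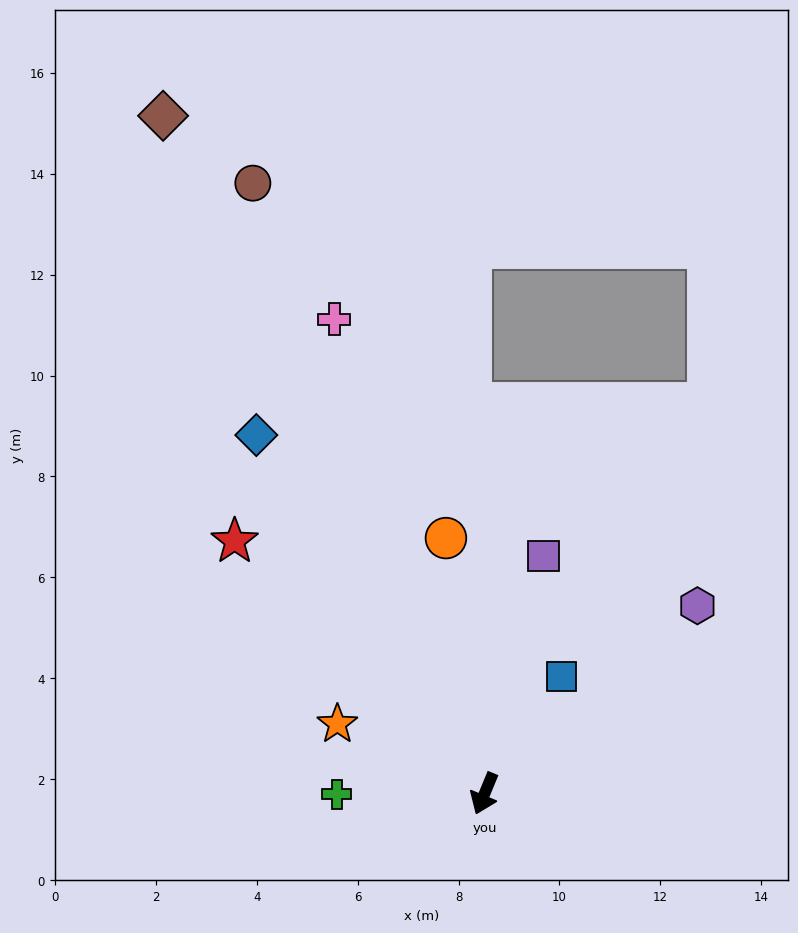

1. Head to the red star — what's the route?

turn right 113°, forward 7.0 m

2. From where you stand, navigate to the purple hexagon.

turn left 154°, forward 5.6 m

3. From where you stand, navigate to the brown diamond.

turn right 132°, forward 14.9 m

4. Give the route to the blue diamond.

turn right 125°, forward 8.4 m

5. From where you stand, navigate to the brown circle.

turn right 137°, forward 12.9 m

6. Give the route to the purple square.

turn right 171°, forward 4.9 m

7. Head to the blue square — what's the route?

turn left 169°, forward 2.8 m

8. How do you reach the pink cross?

turn right 140°, forward 9.9 m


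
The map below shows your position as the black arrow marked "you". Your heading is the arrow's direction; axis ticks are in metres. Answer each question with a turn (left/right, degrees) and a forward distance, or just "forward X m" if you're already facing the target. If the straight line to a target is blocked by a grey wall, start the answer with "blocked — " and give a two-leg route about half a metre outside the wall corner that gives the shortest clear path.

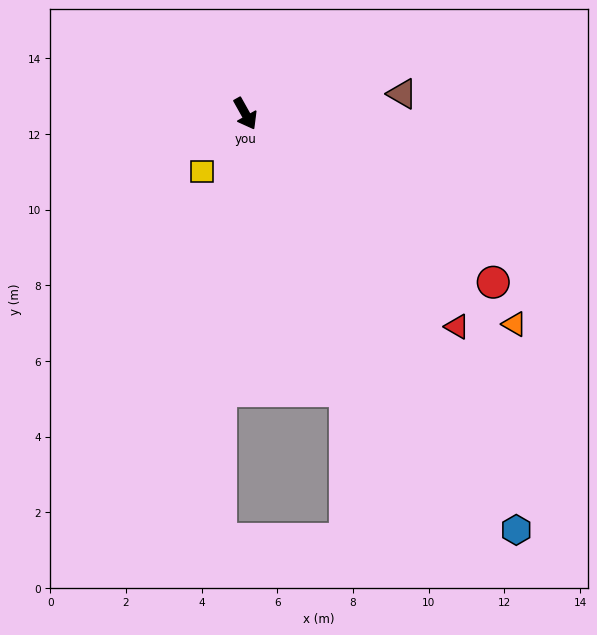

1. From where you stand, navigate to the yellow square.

turn right 66°, forward 1.9 m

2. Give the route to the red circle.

turn left 27°, forward 7.9 m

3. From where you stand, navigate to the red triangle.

turn left 16°, forward 7.9 m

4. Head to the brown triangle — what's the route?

turn left 68°, forward 4.2 m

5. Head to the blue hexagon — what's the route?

turn left 4°, forward 13.1 m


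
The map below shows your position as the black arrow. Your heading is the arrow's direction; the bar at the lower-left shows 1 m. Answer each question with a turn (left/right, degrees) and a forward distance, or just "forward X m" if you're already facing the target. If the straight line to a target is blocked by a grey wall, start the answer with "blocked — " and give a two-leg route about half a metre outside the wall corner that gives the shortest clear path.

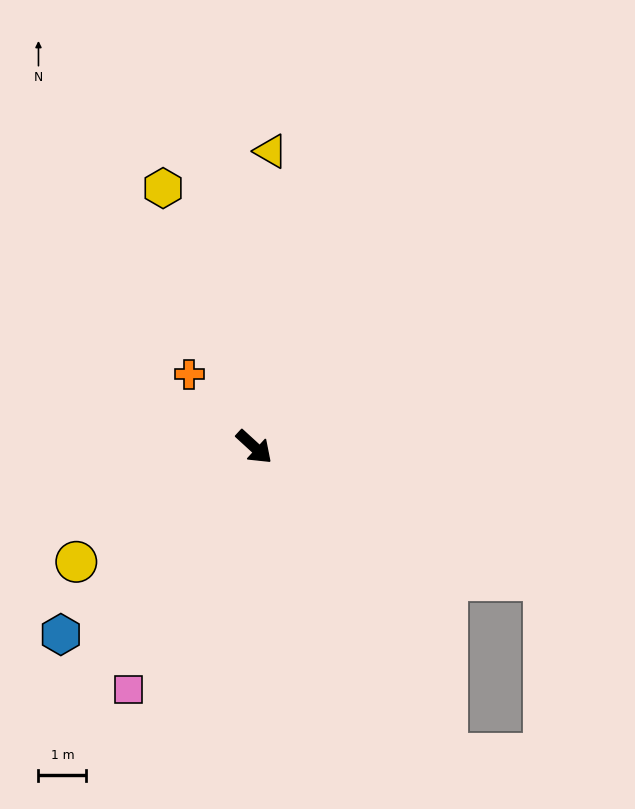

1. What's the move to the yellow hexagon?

turn left 152°, forward 5.7 m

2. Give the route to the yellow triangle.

turn left 129°, forward 6.2 m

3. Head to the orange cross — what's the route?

turn left 174°, forward 2.0 m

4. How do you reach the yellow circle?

turn right 105°, forward 4.4 m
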